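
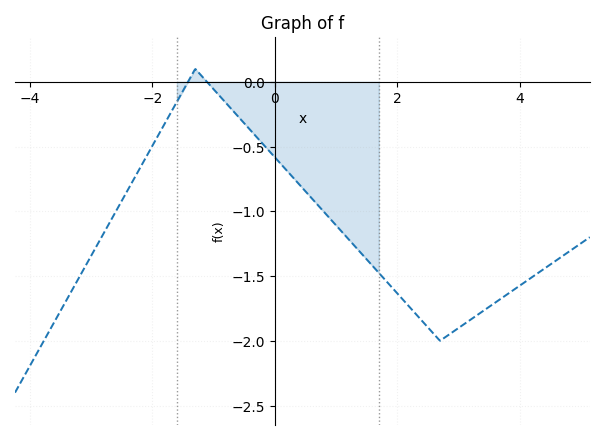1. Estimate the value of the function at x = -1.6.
-0.15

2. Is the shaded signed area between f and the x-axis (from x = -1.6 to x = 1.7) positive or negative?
negative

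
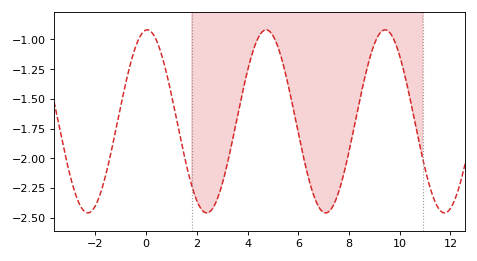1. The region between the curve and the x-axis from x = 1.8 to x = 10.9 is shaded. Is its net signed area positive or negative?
negative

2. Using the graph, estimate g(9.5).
-0.92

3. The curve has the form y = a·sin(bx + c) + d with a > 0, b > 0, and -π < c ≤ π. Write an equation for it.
y = 0.77sin(1.3x + 1.5) - 1.69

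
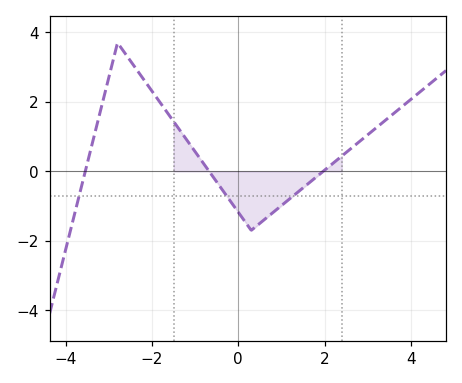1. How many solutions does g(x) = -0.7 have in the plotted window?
3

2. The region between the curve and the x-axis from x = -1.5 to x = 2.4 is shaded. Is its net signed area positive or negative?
negative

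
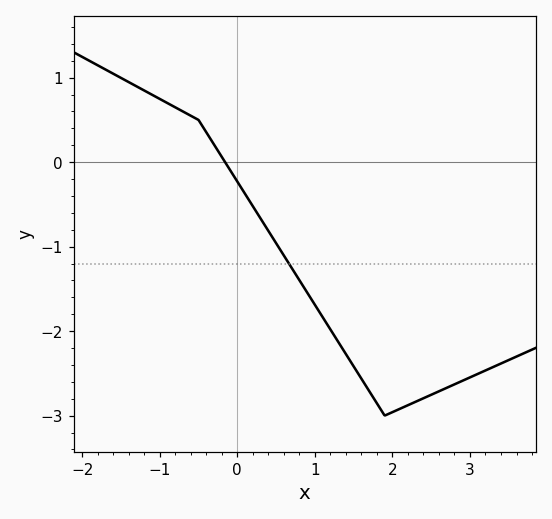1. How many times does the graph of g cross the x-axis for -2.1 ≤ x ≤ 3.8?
1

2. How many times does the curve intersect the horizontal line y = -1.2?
1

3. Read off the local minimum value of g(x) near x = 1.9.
-3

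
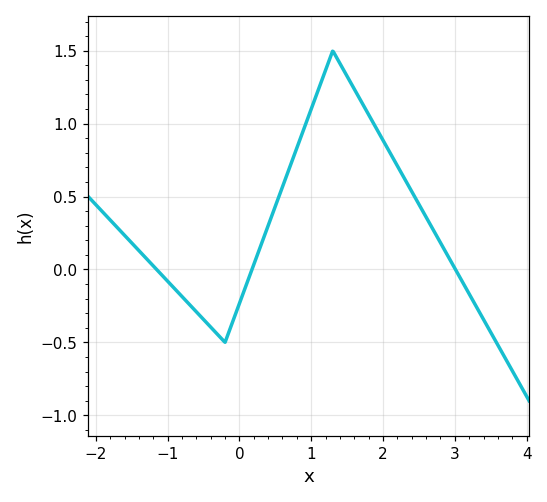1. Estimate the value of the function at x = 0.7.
0.7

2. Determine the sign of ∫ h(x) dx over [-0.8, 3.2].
positive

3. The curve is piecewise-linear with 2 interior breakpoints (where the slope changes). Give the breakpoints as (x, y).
(-0.2, -0.5); (1.3, 1.5)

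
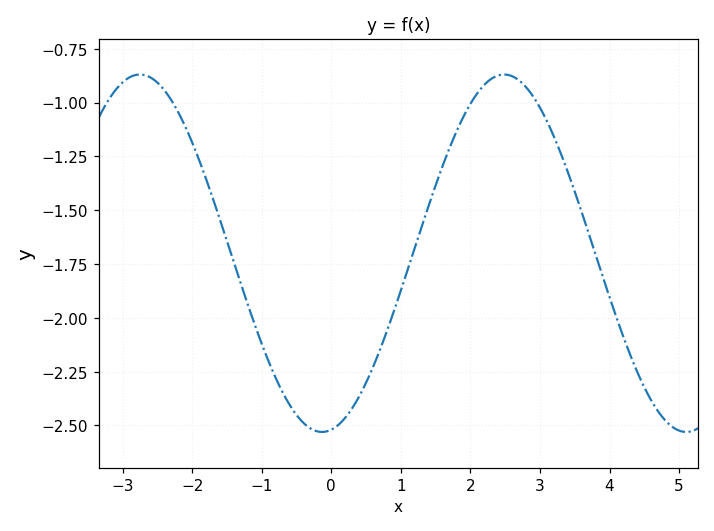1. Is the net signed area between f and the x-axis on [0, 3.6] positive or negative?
negative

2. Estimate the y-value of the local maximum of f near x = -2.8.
-0.87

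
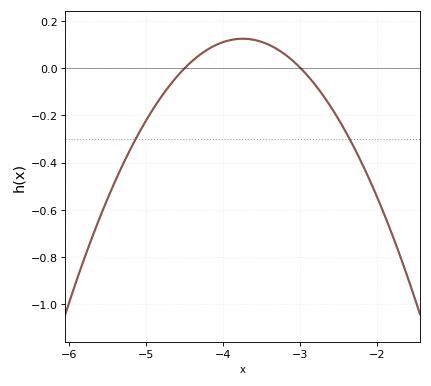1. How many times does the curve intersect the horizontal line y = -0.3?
2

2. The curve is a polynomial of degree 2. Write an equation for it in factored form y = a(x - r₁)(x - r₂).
y = -0.22(x + 4.5)(x + 3)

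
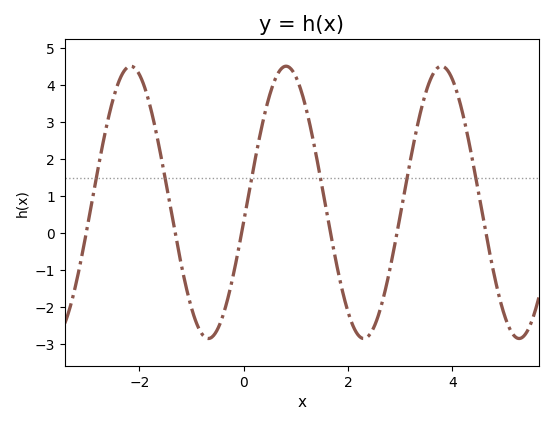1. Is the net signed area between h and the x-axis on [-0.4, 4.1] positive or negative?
positive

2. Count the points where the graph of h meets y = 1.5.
6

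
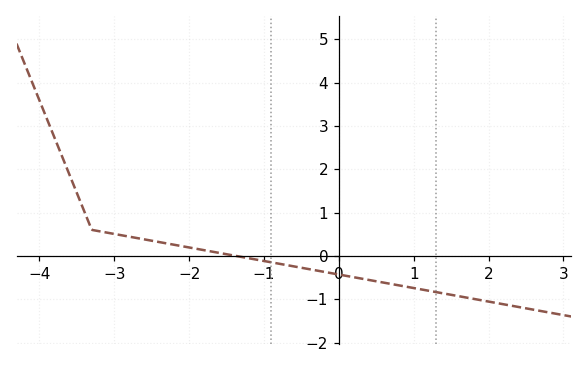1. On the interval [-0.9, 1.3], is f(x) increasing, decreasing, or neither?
decreasing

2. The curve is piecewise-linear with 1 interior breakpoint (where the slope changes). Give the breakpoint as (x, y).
(-3.3, 0.6)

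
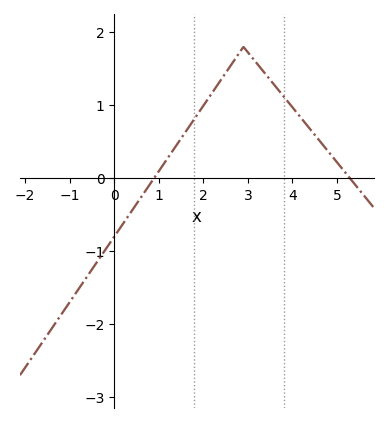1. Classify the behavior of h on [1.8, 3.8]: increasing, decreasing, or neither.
neither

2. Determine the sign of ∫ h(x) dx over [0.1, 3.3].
positive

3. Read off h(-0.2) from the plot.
-0.98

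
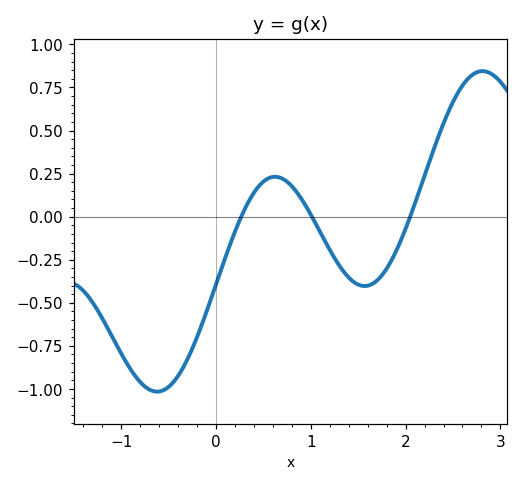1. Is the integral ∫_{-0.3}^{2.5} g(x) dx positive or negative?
negative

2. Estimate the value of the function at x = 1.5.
-0.394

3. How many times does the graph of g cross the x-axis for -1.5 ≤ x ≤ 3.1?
3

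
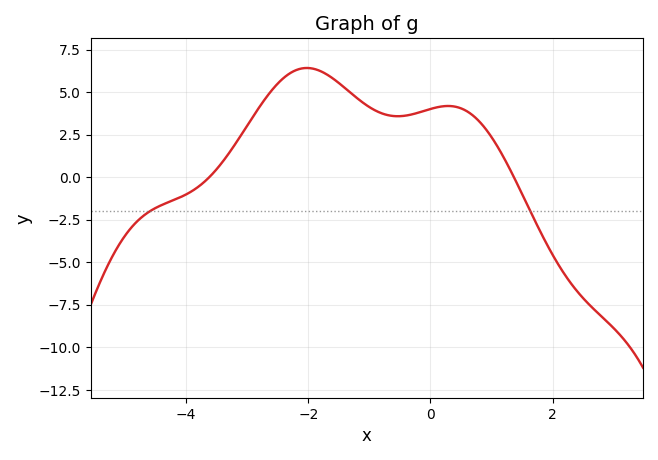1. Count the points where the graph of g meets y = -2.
2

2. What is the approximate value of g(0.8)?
3.5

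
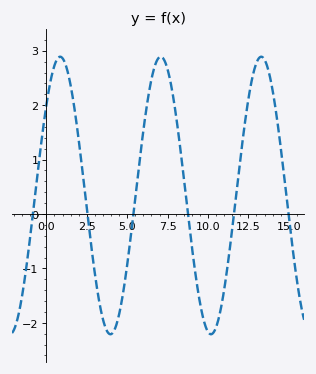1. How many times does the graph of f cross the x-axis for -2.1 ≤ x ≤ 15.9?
6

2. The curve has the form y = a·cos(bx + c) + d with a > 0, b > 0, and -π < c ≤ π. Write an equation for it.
y = 2.55cos(1x - 0.86) + 0.34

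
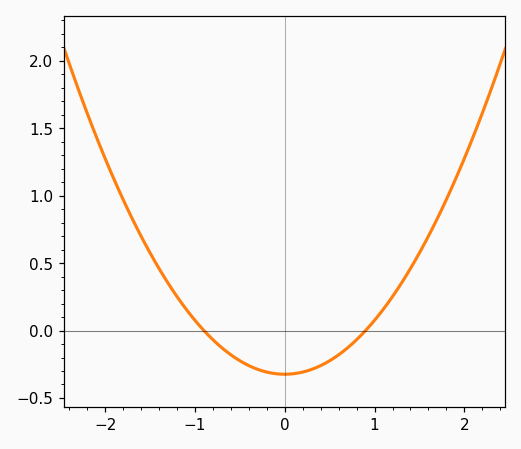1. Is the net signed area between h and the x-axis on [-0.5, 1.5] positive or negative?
negative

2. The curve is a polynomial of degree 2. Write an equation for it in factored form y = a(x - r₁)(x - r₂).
y = 0.4(x + 0.9)(x - 0.9)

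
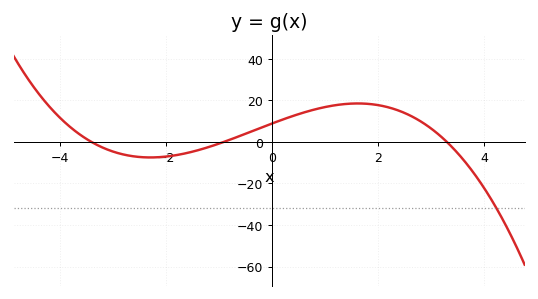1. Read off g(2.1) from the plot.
18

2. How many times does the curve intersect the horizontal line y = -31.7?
1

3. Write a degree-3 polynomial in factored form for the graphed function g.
y = -0.87(x + 3.4)(x + 0.9)(x - 3.3)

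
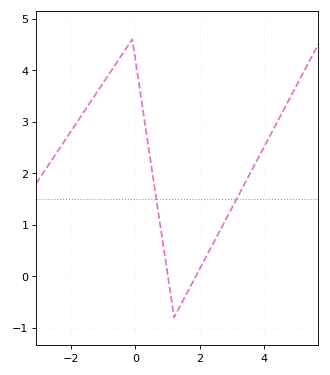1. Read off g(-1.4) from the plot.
3.38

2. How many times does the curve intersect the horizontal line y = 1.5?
2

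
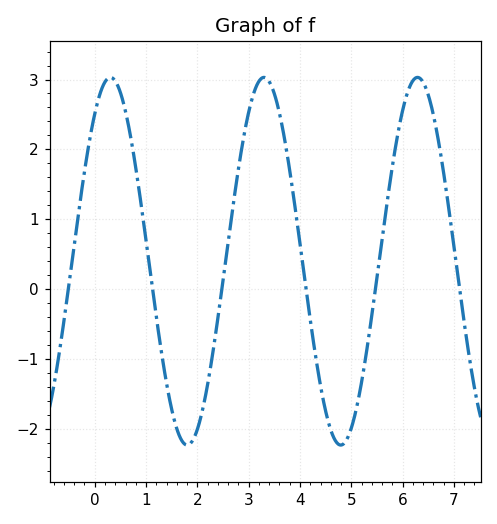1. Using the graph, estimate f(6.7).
2.11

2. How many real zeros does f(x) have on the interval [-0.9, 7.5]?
6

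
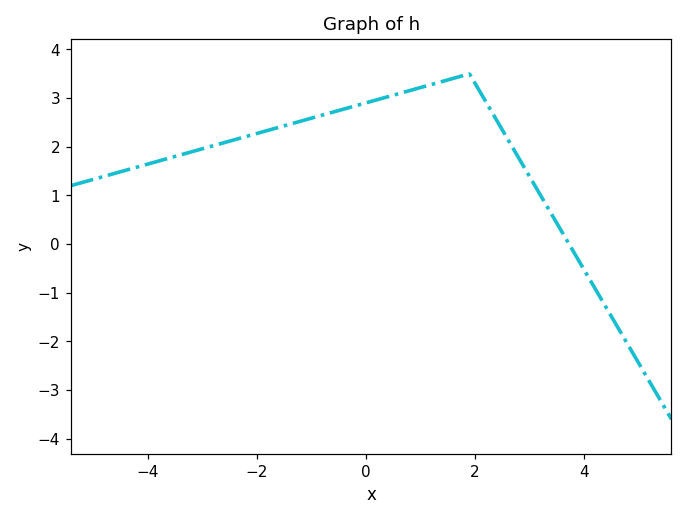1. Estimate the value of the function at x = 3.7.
0.051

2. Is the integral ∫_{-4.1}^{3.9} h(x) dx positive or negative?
positive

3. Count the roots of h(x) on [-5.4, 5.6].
1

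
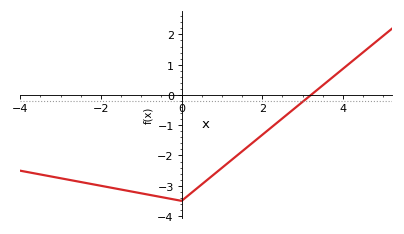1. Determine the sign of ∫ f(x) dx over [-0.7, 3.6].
negative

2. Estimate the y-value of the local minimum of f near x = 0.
-3.5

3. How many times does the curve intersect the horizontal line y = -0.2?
1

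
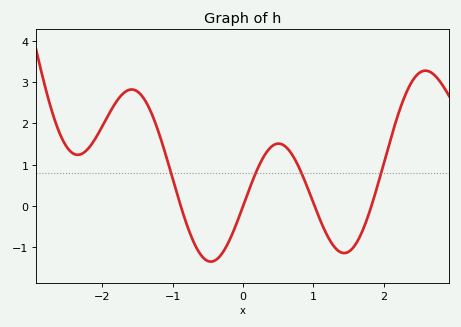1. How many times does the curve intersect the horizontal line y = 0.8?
4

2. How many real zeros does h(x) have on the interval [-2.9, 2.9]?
4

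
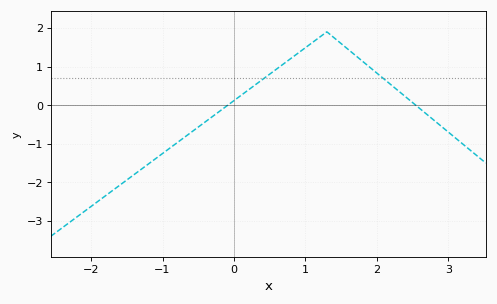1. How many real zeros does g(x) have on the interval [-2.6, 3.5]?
2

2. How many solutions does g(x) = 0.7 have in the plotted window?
2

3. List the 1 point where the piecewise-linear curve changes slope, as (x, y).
(1.3, 1.9)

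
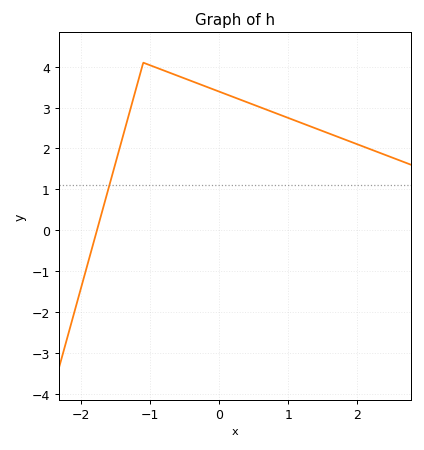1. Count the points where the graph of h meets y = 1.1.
1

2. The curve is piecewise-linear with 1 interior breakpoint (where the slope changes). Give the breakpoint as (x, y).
(-1.1, 4.1)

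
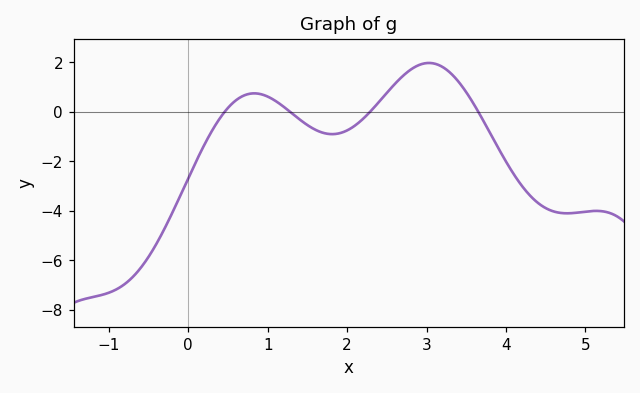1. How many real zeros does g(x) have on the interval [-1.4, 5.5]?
4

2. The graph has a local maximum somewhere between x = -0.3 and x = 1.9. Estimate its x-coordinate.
0.8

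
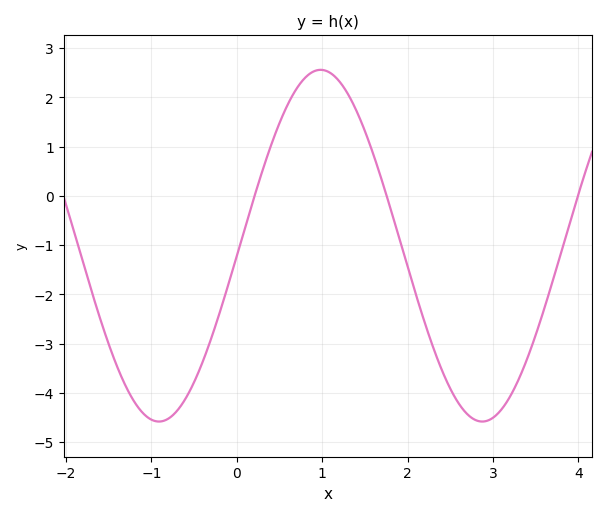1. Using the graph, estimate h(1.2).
2.3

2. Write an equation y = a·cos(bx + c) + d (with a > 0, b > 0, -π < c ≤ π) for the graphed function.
y = 3.57cos(1.7x - 1.6) - 1.01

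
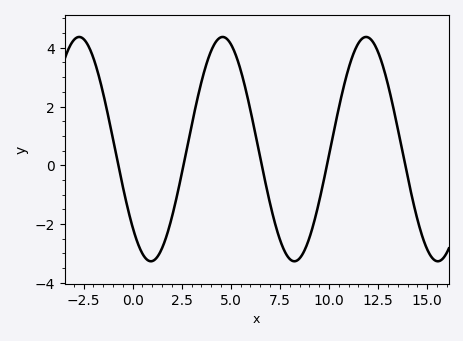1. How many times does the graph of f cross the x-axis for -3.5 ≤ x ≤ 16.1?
5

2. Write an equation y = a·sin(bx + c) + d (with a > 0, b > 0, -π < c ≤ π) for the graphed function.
y = 3.82sin(0.86x - 2.37) + 0.55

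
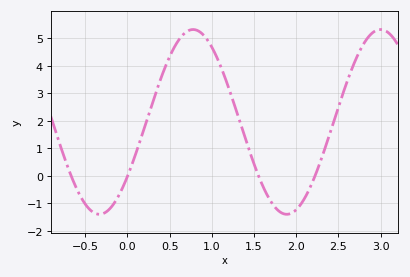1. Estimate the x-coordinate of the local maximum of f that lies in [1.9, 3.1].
3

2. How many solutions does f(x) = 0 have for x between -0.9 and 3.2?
4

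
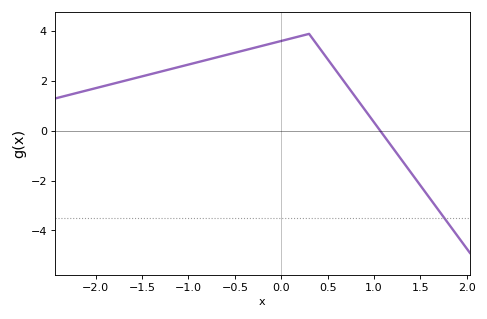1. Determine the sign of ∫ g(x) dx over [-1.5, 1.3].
positive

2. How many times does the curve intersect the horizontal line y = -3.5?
1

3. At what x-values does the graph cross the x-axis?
1.1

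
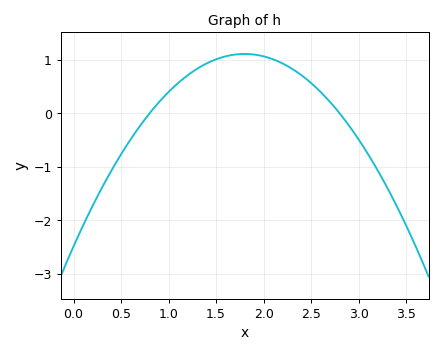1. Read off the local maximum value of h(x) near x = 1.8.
1.1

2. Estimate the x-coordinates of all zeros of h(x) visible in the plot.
0.8, 2.8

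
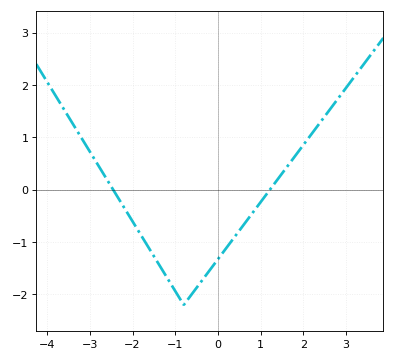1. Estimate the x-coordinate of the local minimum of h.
-0.799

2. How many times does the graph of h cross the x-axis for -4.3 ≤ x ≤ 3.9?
2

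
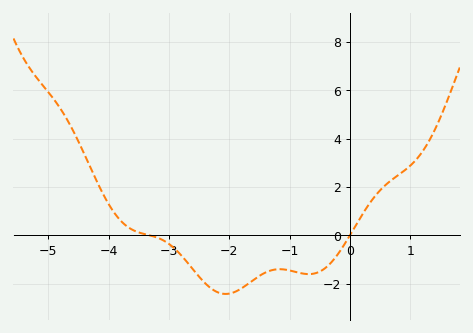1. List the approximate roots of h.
-3.3, 0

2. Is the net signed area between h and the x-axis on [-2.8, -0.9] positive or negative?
negative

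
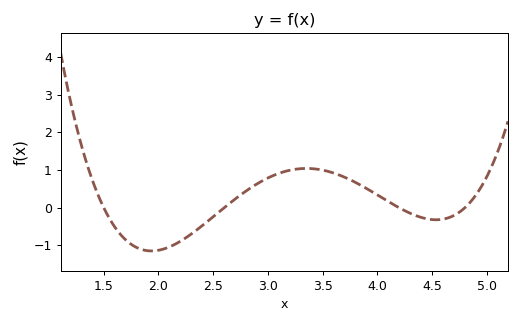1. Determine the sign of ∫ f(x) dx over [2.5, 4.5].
positive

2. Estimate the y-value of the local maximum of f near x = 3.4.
1.04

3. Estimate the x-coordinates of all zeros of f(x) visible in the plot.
1.5, 2.6, 4.2, 4.8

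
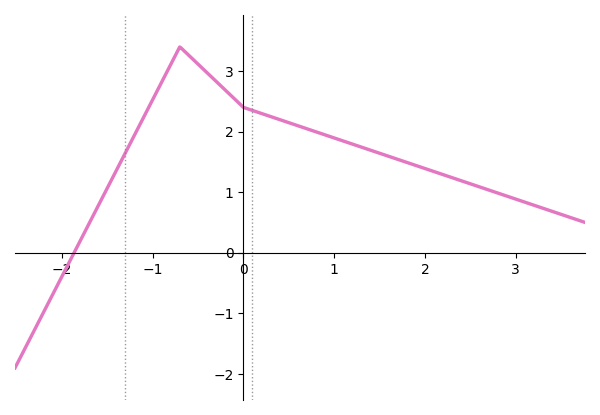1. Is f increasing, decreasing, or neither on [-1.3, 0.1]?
neither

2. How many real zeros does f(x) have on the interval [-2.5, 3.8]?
1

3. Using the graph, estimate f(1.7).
1.5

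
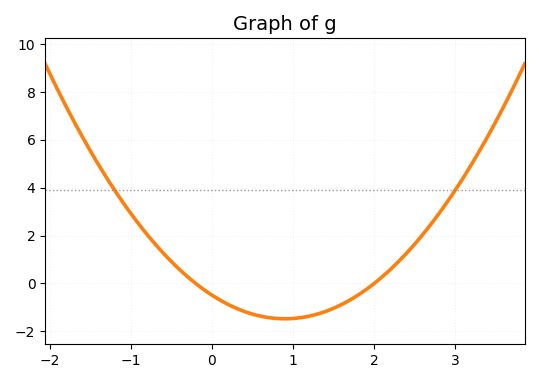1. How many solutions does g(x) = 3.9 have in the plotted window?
2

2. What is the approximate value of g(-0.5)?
0.915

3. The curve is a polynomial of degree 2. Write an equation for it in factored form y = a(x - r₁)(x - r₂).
y = 1.22(x + 0.2)(x - 2)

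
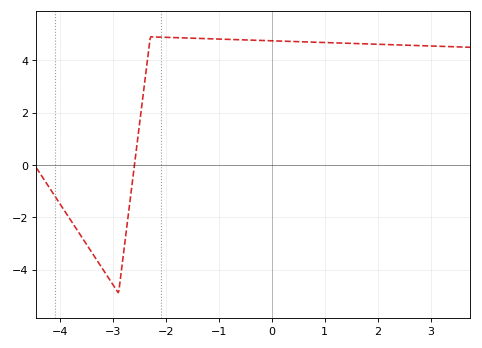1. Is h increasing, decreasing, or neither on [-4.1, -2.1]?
neither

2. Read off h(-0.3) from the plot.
4.77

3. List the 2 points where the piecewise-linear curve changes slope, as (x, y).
(-2.9, -4.9); (-2.3, 4.9)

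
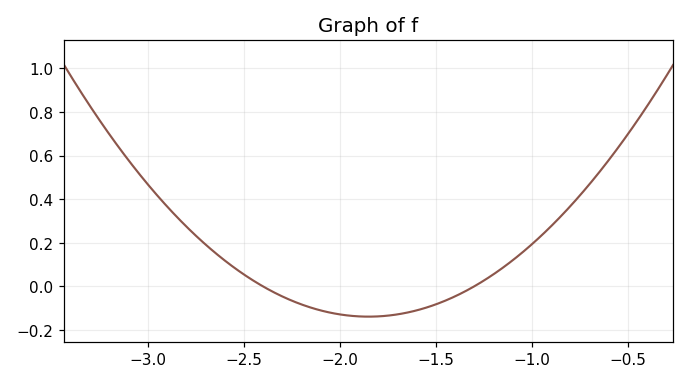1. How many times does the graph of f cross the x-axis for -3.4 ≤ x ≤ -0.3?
2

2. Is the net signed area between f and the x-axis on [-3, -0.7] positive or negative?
positive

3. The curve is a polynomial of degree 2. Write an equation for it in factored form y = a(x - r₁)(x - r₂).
y = 0.46(x + 2.4)(x + 1.3)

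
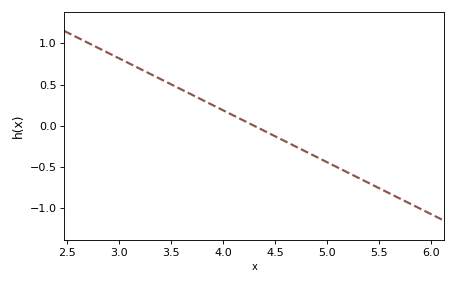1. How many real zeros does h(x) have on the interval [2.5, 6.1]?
1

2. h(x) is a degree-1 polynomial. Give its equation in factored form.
y = -0.63(x - 4.3)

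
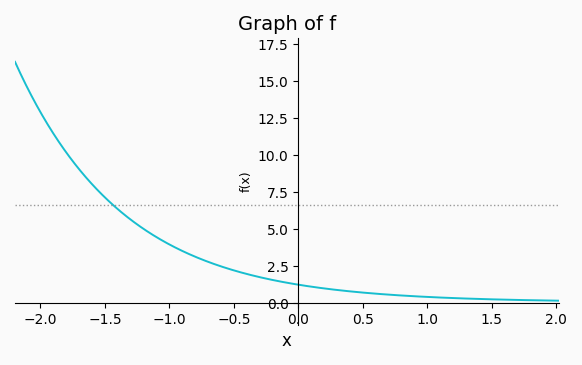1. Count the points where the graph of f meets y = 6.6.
1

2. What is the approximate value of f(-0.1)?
1.37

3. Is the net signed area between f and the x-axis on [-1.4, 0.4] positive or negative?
positive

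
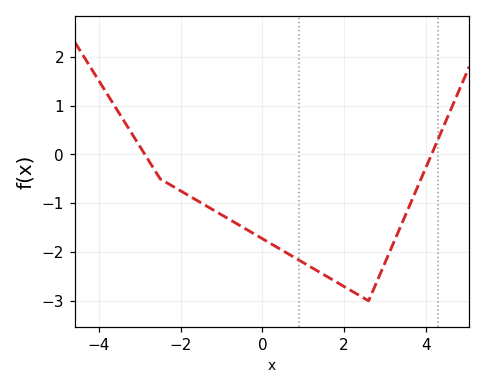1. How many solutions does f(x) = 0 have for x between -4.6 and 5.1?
2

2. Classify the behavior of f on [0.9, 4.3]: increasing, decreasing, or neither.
neither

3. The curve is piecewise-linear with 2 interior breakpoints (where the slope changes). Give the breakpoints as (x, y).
(-2.5, -0.5); (2.6, -3)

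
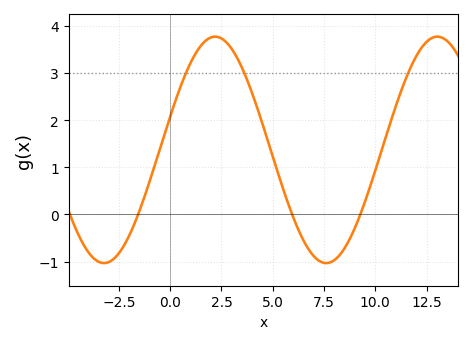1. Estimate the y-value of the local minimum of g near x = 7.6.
-1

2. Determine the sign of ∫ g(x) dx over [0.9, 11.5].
positive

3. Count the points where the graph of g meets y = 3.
3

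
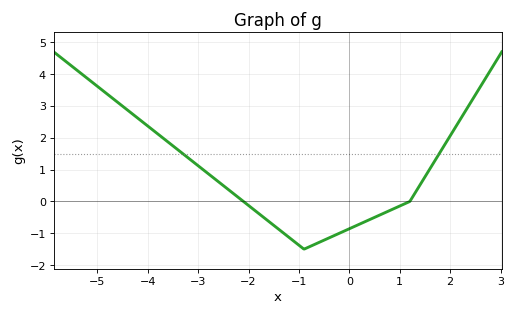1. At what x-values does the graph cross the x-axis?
-2.2, 1.2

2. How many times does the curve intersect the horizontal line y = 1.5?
2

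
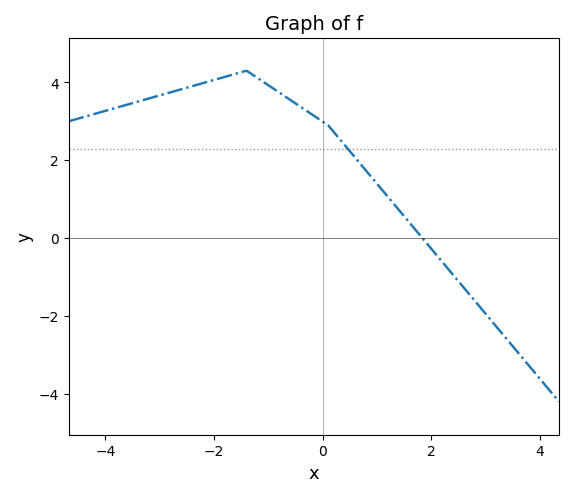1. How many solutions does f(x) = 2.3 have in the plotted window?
1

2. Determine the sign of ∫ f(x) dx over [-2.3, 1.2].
positive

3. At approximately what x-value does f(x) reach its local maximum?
-1.4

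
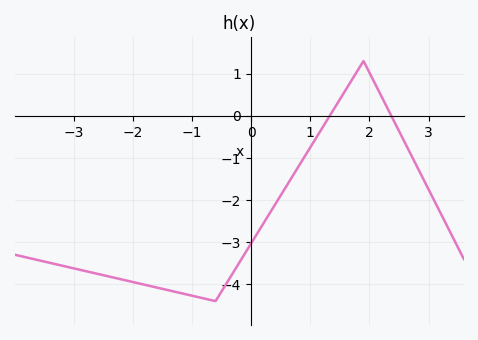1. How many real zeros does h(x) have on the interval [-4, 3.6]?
2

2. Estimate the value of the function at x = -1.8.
-4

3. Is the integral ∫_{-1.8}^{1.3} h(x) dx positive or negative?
negative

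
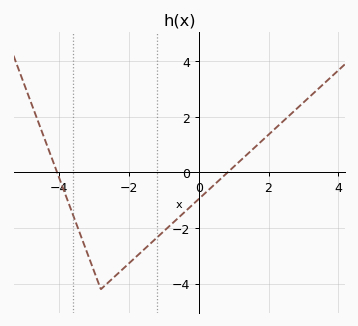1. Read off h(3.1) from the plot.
2.6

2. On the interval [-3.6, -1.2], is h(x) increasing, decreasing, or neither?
neither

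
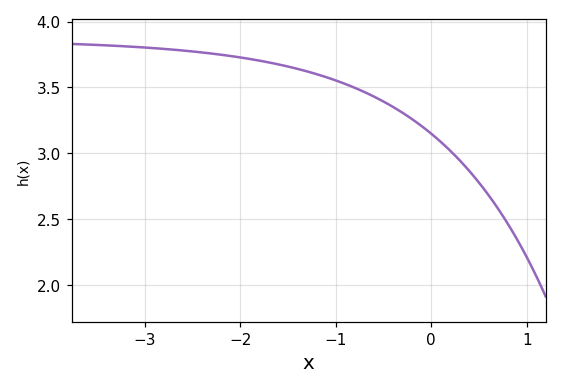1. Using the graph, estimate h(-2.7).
3.79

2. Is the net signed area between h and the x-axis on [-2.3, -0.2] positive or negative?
positive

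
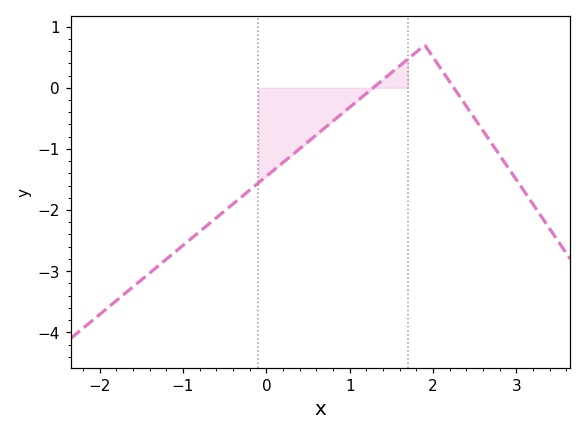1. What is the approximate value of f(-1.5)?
-3.14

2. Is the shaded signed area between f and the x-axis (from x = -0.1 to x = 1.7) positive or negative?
negative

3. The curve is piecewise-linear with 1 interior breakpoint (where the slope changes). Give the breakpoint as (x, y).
(1.9, 0.7)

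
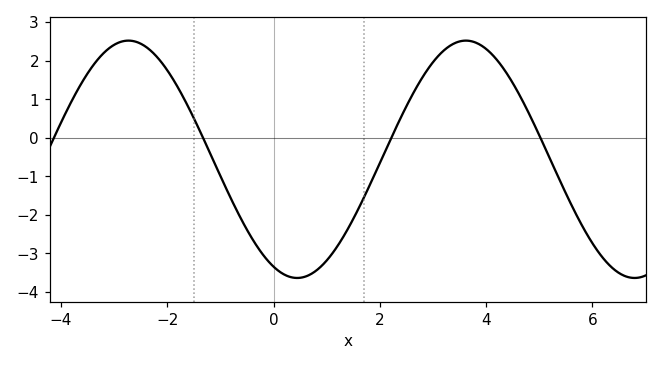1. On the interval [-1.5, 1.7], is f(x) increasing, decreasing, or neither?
neither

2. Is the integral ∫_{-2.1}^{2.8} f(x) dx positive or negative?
negative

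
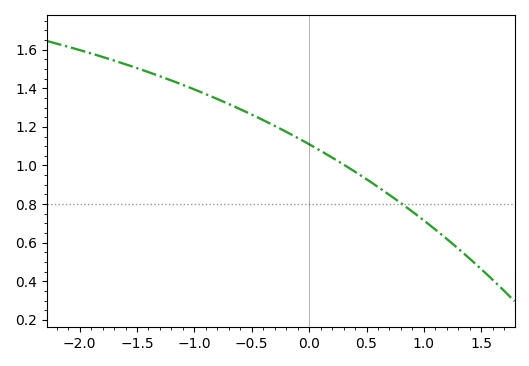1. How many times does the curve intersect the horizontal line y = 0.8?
1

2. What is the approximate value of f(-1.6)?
1.52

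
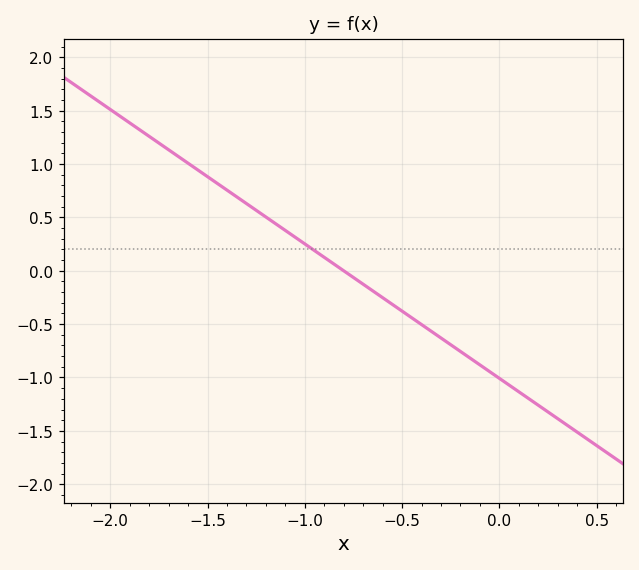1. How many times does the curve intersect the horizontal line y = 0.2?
1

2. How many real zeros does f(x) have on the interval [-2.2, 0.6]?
1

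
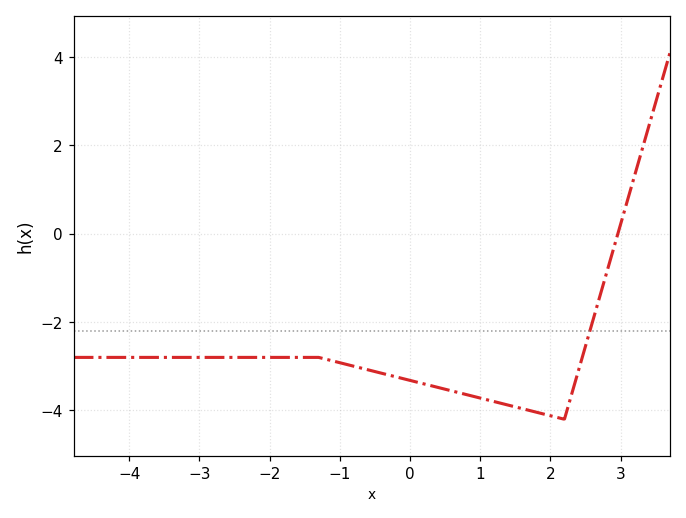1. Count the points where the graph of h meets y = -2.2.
1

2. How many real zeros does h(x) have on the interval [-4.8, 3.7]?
1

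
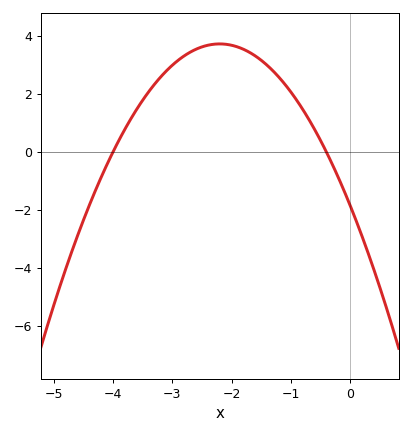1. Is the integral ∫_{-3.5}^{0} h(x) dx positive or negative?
positive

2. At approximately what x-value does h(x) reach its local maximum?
-2.2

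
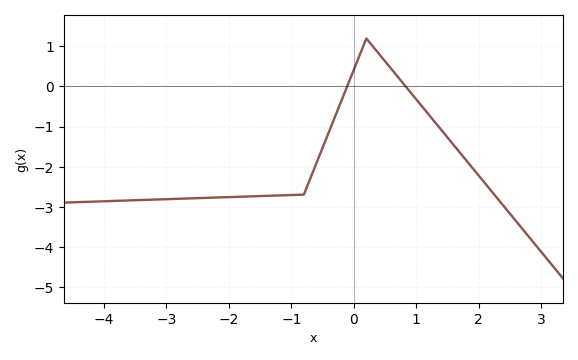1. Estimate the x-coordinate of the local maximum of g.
0.202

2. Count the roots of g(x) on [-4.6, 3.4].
2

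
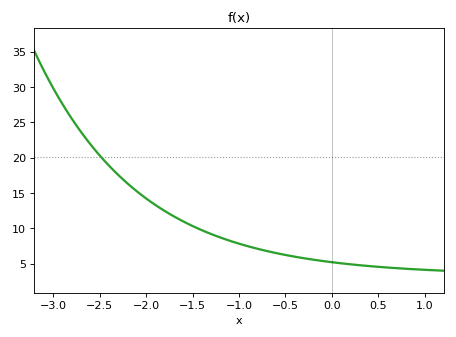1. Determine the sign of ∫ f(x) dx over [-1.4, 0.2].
positive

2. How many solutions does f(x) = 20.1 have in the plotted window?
1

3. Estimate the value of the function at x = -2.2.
16.3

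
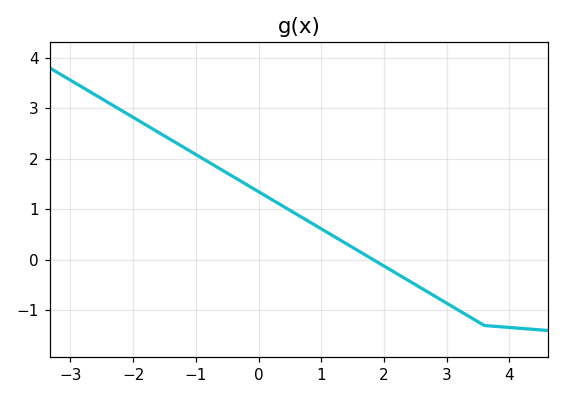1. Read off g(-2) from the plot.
2.8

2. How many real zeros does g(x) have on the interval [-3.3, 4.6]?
1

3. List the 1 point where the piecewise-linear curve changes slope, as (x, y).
(3.6, -1.3)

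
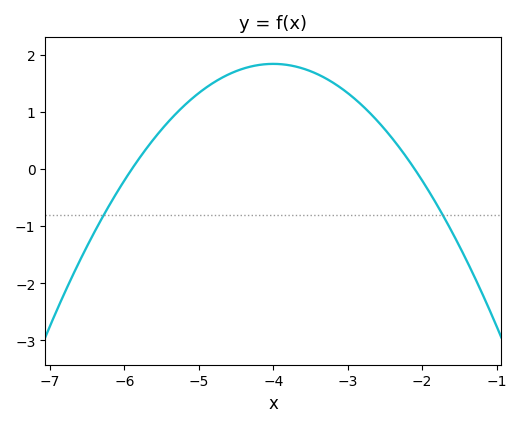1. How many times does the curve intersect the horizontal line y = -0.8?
2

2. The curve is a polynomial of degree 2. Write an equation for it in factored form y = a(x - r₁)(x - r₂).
y = -0.51(x + 5.9)(x + 2.1)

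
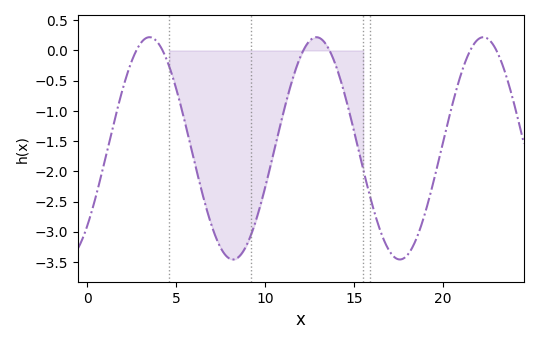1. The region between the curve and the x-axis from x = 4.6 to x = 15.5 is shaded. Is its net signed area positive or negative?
negative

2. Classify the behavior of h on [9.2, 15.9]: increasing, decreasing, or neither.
neither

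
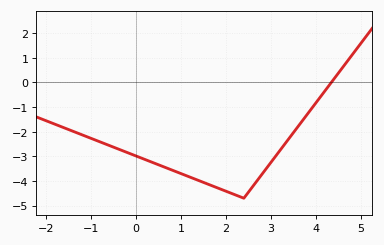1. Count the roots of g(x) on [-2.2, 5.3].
1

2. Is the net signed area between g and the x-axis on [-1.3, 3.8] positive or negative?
negative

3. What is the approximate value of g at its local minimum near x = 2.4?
-4.7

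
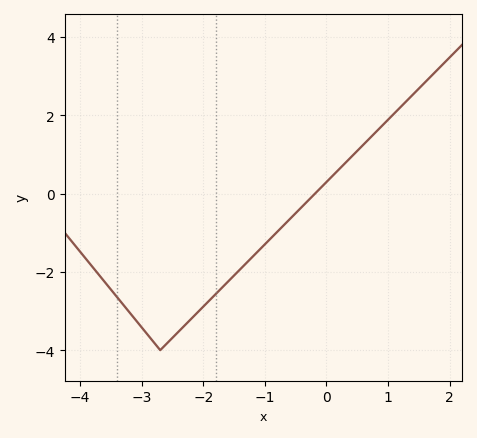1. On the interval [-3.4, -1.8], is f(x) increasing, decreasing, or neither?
neither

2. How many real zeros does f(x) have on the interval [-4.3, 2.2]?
1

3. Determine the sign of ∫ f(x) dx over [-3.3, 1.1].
negative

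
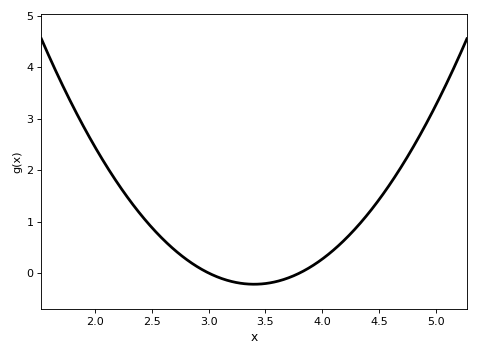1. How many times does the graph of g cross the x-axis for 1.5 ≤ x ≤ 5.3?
2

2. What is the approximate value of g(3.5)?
-0.2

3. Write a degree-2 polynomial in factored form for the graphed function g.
y = 1.36(x - 3)(x - 3.8)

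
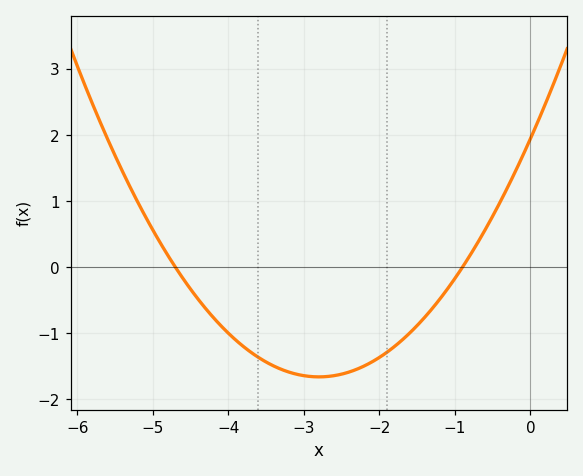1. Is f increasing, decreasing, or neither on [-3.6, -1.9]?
neither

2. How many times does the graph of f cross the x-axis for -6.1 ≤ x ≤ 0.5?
2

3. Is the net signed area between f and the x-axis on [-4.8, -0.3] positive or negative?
negative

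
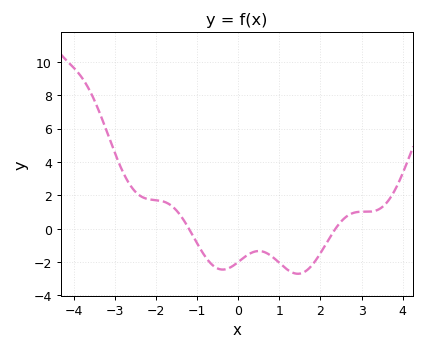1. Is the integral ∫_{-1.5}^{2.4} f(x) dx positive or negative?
negative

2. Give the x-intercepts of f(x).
-1.2, 2.4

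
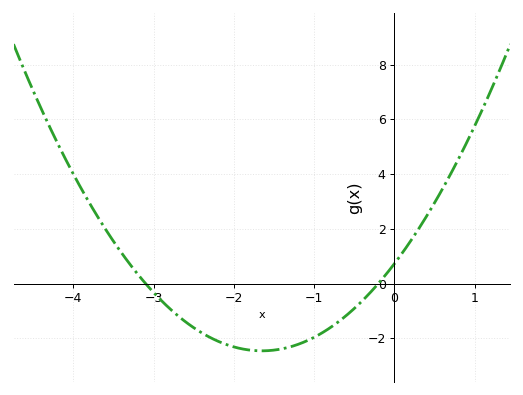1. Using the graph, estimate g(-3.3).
0.725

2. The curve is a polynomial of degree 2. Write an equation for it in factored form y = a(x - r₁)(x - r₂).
y = 1.17(x + 3.1)(x + 0.2)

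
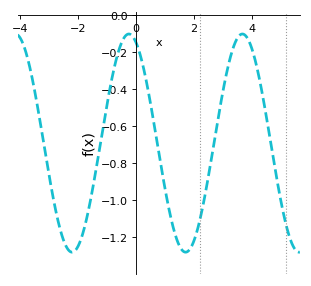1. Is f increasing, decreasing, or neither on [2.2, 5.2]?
neither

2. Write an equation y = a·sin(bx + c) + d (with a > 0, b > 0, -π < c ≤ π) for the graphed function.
y = 0.59sin(1.6x + 2) - 0.69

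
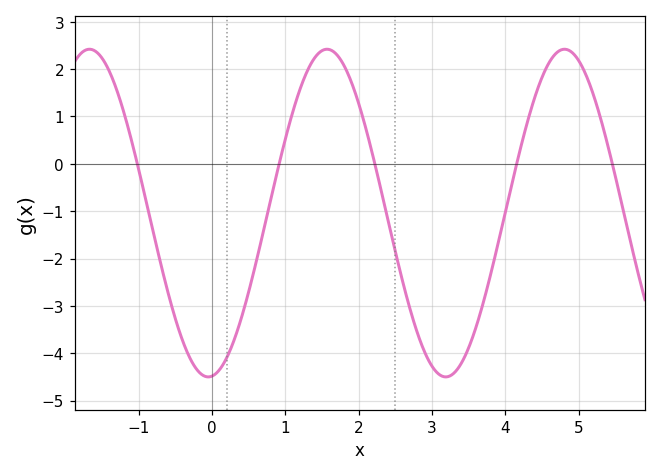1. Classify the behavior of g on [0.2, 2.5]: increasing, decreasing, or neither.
neither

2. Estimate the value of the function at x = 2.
1.27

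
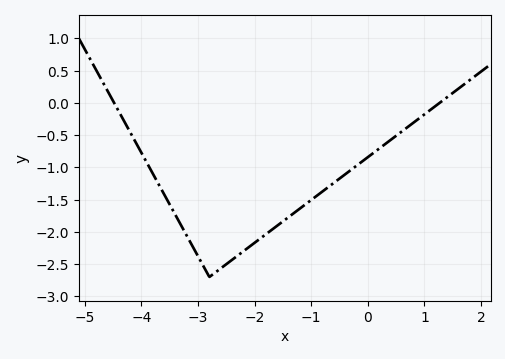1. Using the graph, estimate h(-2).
-2.17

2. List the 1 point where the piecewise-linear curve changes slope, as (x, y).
(-2.8, -2.7)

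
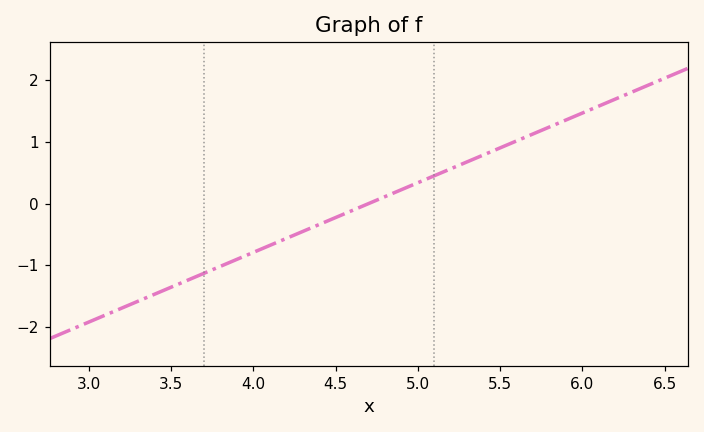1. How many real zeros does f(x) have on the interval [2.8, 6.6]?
1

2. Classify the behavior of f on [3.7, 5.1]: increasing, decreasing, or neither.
increasing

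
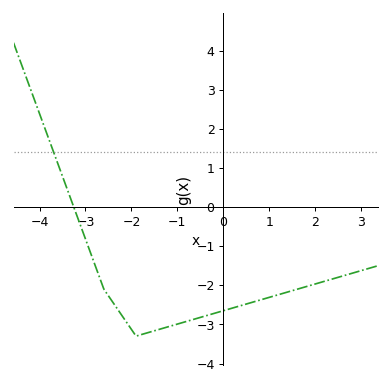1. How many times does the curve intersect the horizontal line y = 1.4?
1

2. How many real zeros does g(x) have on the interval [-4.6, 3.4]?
1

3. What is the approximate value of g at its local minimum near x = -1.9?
-3.3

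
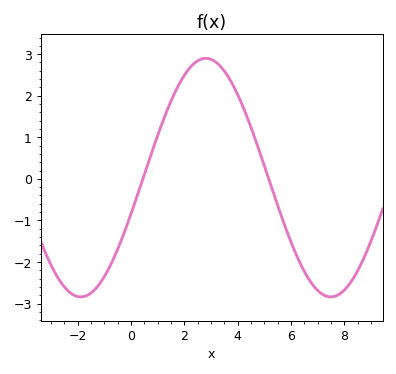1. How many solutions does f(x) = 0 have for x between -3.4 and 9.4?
2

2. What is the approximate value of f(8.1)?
-2.6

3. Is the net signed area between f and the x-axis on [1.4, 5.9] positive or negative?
positive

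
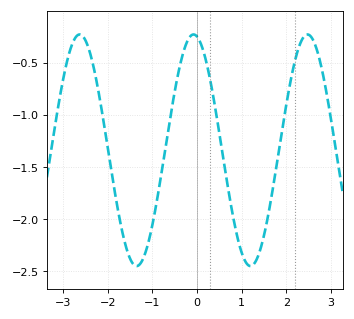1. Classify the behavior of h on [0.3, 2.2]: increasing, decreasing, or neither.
neither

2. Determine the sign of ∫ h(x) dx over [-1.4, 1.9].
negative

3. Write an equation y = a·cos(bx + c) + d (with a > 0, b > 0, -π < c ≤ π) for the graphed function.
y = 1.11cos(2.46x + 0.192) - 1.34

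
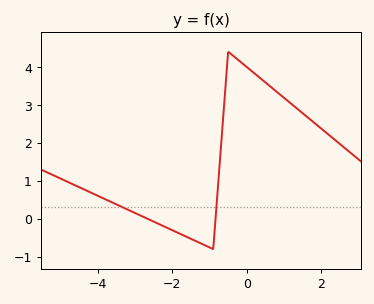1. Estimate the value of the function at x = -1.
-0.8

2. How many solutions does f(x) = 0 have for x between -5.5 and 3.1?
2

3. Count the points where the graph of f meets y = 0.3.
2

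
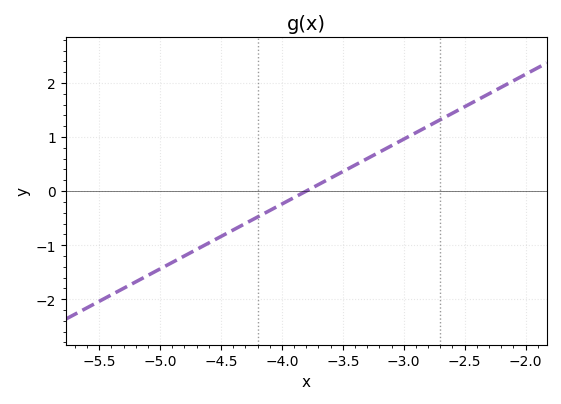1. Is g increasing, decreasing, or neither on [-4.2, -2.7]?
increasing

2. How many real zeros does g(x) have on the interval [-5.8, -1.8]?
1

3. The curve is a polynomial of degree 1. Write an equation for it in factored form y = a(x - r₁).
y = 1.2(x + 3.8)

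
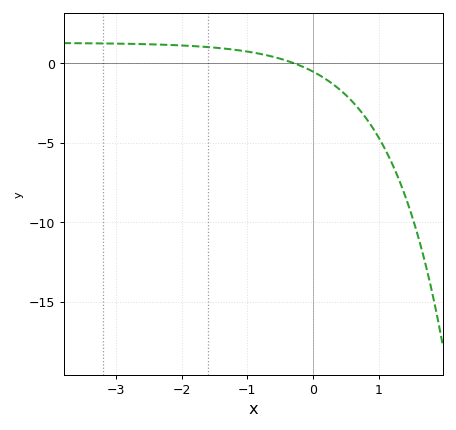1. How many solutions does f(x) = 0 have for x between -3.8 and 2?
1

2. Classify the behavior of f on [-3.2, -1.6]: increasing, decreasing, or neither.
decreasing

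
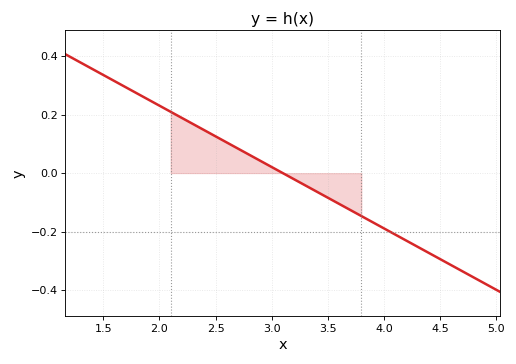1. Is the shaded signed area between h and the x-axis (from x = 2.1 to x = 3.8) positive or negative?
positive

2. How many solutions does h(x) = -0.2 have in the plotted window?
1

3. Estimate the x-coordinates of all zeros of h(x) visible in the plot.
3.1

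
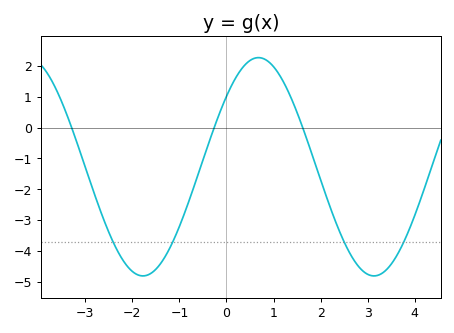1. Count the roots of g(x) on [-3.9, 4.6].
3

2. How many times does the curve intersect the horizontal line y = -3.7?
4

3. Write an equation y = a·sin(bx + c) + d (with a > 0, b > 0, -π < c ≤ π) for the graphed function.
y = 3.53sin(1.3x + 0.7) - 1.27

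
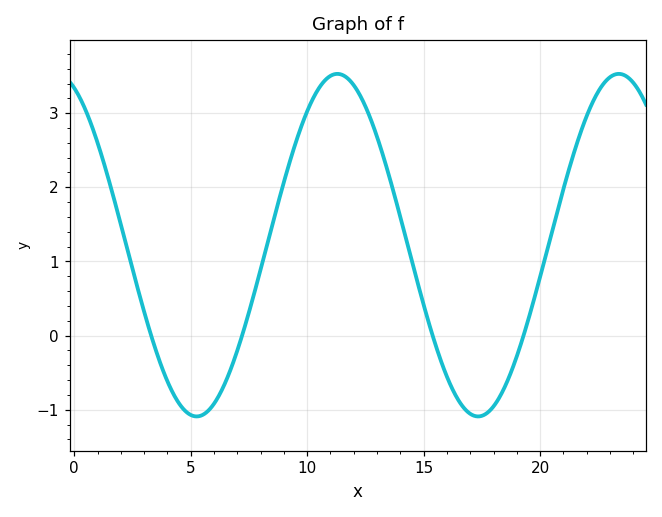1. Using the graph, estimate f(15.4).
-0.013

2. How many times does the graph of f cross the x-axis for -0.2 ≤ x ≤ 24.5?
4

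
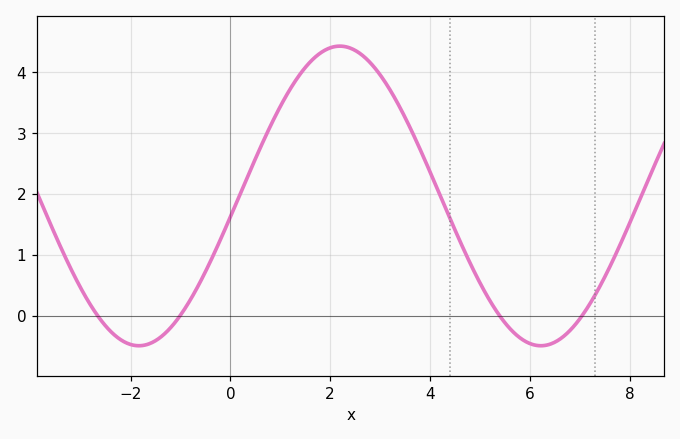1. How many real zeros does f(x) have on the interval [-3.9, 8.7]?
4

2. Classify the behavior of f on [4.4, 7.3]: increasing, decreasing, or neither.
neither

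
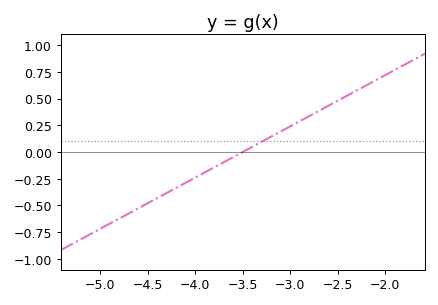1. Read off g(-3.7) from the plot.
-0.096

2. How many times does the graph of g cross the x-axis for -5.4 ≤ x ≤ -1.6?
1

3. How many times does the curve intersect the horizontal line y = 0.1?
1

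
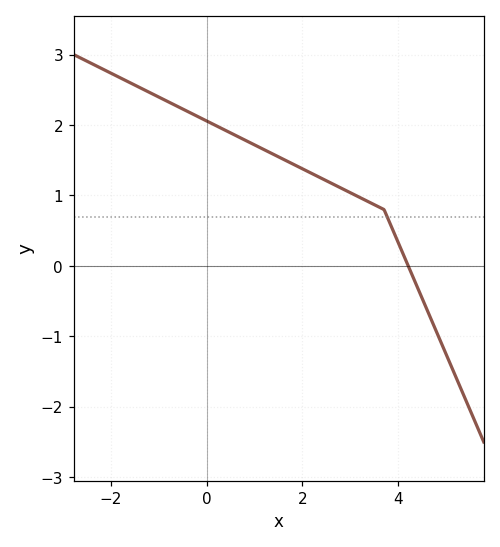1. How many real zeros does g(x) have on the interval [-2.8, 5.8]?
1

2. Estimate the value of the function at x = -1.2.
2.47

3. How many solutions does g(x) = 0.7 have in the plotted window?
1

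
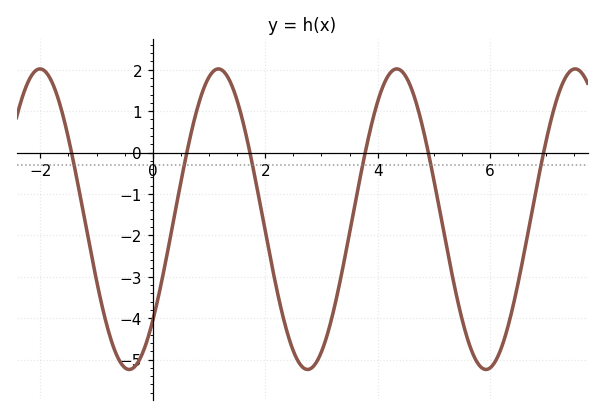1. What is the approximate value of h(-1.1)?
-2.42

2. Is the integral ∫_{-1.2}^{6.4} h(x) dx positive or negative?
negative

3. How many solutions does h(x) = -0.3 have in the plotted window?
6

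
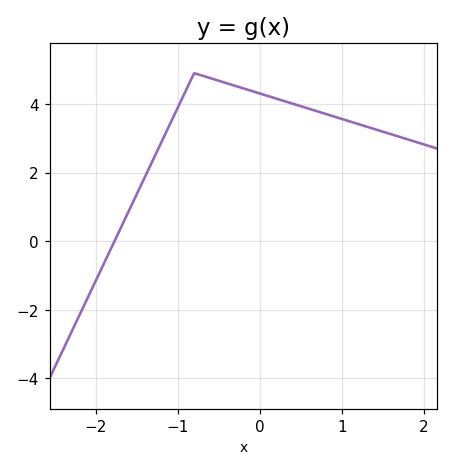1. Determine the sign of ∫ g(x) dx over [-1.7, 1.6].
positive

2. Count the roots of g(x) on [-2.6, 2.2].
1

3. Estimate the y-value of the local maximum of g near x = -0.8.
4.9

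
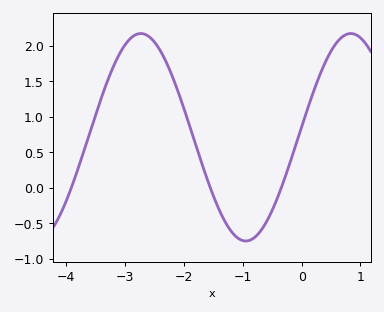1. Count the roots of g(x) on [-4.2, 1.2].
3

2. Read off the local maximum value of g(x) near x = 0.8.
2.15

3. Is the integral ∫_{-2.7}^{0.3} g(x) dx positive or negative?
positive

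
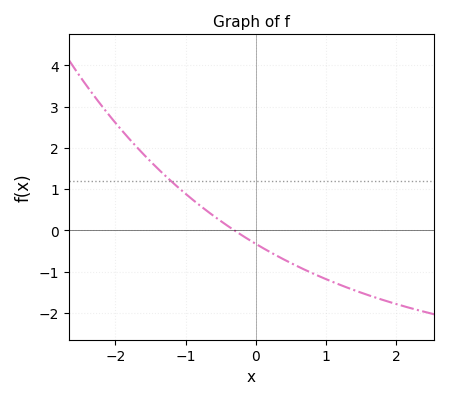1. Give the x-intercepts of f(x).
-0.308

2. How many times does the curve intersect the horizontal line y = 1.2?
1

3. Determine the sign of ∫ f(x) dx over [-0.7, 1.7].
negative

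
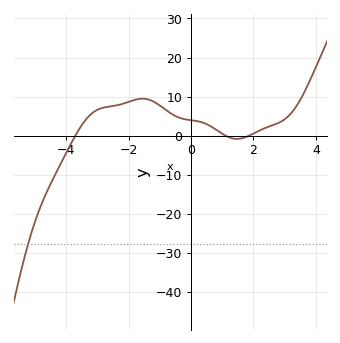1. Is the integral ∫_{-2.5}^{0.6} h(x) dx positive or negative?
positive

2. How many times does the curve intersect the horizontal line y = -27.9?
1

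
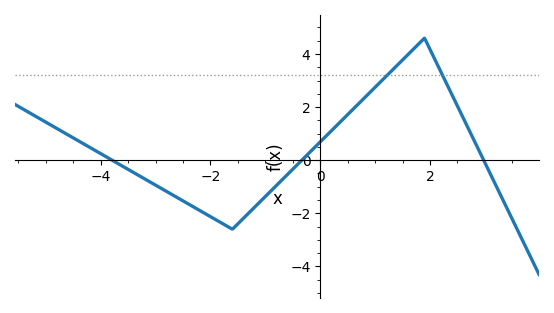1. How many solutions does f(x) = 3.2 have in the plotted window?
2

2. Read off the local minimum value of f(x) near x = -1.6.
-2.6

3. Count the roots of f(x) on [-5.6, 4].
3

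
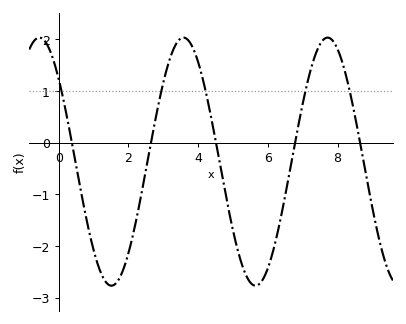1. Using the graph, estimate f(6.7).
-0.304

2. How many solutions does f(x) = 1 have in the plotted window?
5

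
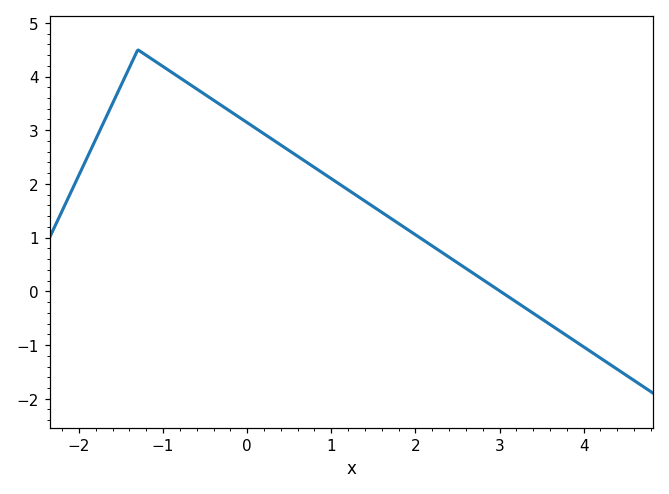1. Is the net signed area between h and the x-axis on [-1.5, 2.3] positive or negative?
positive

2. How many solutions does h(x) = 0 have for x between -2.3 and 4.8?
1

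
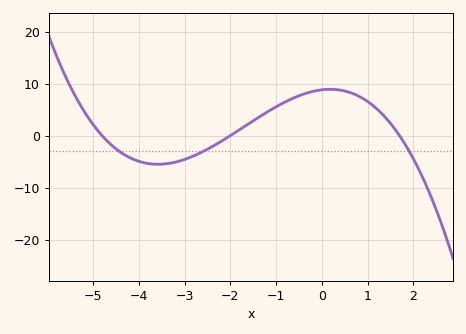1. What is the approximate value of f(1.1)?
6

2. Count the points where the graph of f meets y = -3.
3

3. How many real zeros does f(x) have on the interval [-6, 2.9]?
3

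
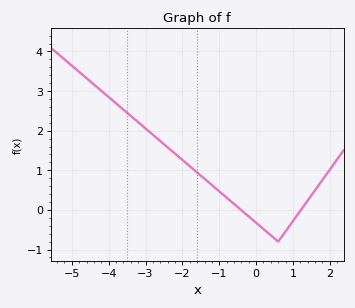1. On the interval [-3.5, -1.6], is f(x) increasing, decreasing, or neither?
decreasing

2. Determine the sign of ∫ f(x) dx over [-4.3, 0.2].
positive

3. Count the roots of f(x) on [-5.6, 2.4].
2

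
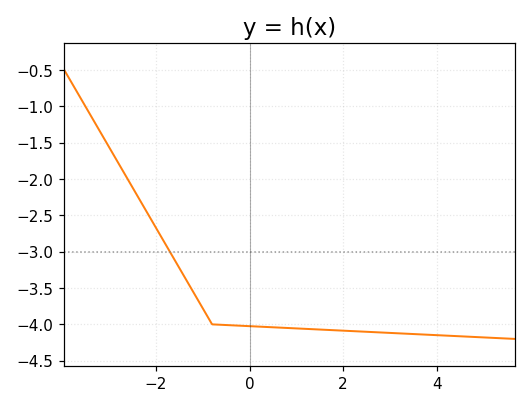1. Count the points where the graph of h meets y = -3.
1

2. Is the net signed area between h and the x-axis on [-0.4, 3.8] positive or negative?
negative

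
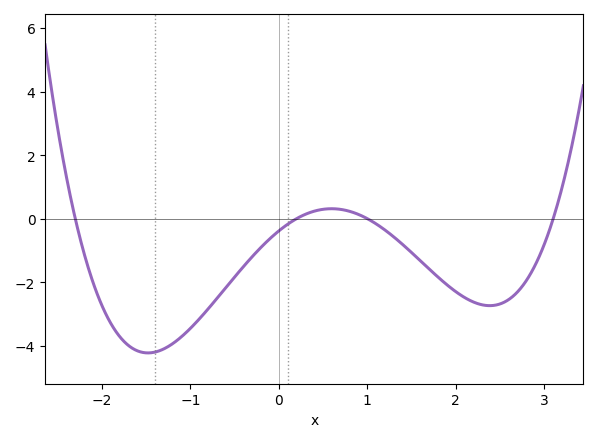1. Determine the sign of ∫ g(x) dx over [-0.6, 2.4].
negative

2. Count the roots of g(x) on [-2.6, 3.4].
4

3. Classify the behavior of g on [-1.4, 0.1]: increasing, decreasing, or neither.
increasing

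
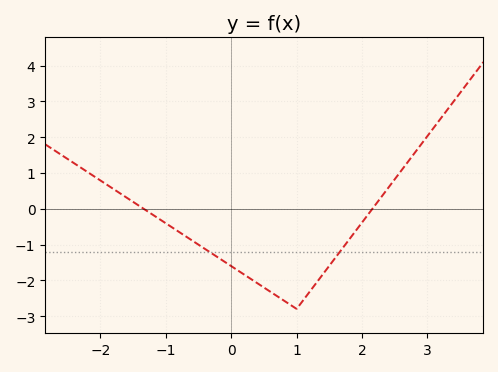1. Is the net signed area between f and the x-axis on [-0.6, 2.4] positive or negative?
negative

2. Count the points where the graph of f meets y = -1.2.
2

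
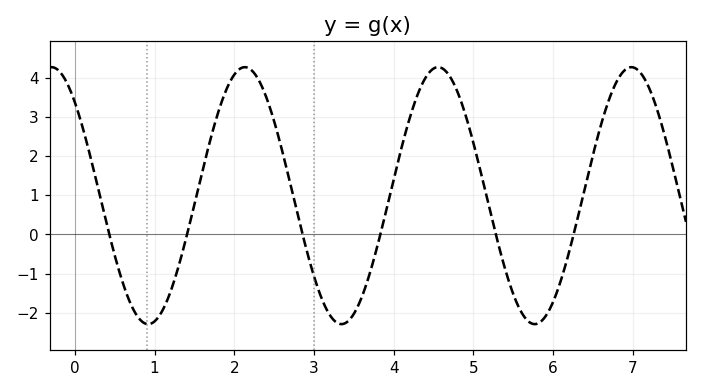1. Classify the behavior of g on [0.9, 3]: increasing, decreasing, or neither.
neither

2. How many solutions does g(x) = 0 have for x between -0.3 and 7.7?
6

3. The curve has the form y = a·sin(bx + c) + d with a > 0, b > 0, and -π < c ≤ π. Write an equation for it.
y = 3.28sin(2.59x + 2.33) + 0.99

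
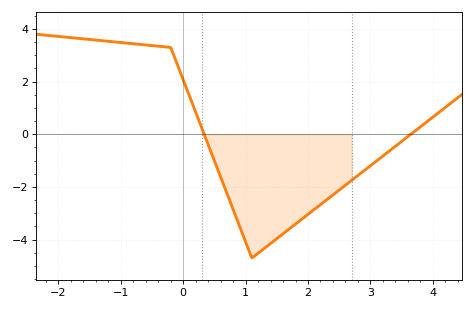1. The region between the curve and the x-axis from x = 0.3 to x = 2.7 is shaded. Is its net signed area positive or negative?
negative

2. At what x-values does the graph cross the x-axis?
0.336, 3.65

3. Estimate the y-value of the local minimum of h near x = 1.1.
-4.7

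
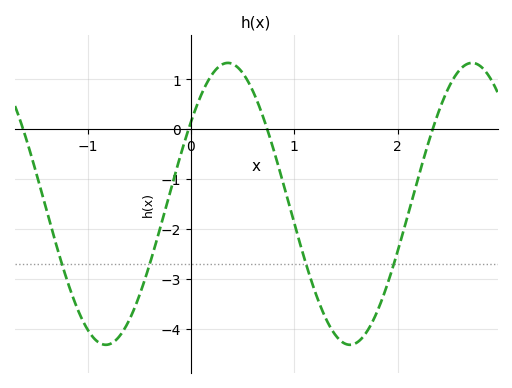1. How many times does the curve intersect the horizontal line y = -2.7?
4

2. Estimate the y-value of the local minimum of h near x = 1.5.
-4.3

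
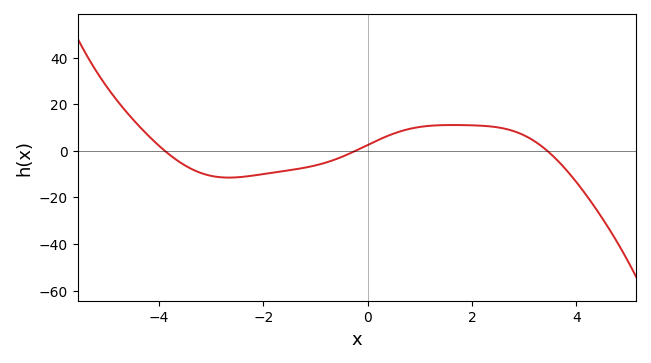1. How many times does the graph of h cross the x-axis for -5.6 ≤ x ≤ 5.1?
3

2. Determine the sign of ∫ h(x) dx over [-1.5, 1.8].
positive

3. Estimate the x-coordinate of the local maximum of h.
1.6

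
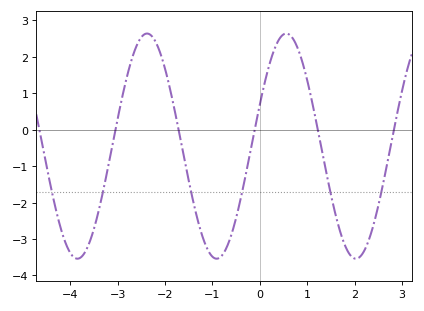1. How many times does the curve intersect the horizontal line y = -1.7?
6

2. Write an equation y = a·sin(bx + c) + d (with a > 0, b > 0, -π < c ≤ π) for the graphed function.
y = 3.09sin(2.1x + 0.38) - 0.45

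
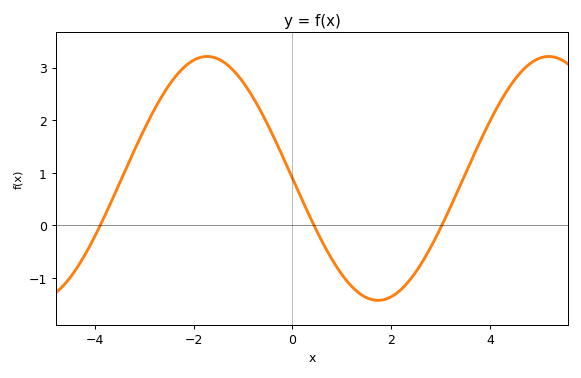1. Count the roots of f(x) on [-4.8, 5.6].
3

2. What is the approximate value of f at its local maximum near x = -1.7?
3.2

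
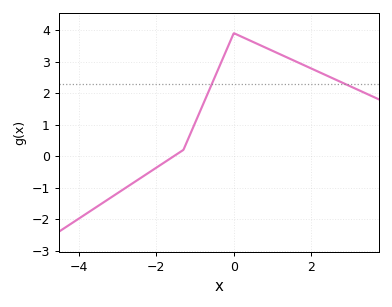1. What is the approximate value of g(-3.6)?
-1.65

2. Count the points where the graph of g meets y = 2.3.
2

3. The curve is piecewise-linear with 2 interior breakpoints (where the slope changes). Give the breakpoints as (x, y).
(-1.3, 0.2); (0, 3.9)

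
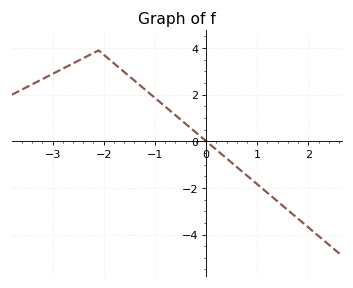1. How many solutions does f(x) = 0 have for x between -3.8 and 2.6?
1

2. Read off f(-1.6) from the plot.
2.97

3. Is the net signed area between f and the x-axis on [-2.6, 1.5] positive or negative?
positive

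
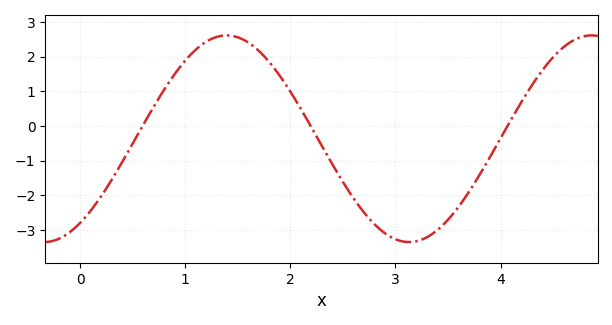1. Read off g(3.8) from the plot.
-1.4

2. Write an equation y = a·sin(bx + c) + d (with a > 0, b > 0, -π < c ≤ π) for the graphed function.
y = 2.98sin(1.8x - 0.95) - 0.37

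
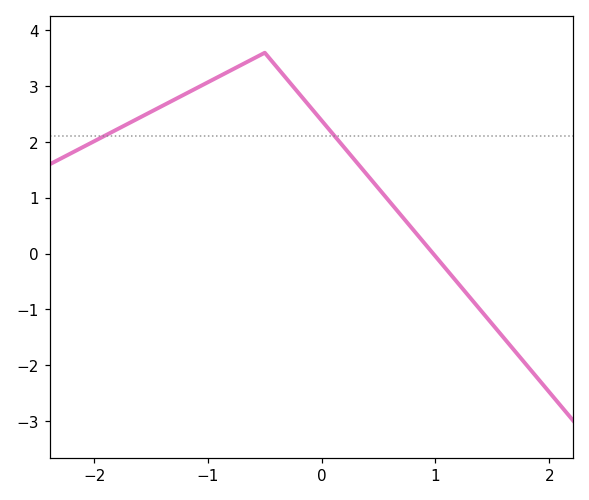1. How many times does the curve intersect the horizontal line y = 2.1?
2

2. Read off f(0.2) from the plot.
1.9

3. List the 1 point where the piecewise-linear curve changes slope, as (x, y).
(-0.5, 3.6)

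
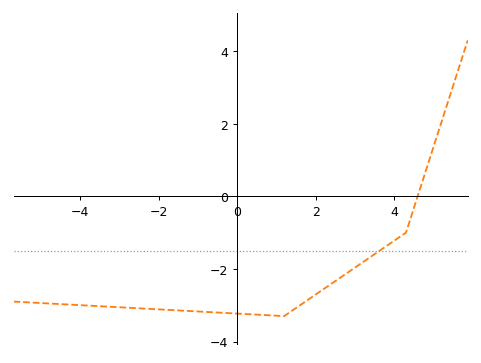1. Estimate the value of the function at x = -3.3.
-3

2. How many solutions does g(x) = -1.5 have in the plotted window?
1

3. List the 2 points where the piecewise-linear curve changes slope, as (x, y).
(1.2, -3.3); (4.3, -1)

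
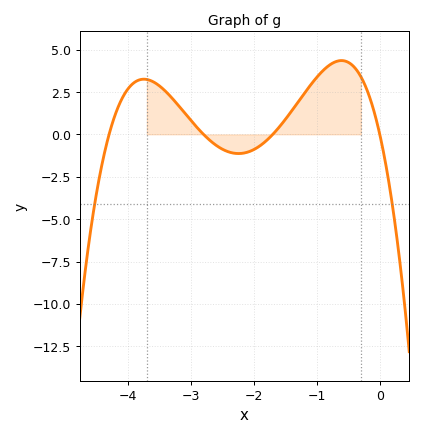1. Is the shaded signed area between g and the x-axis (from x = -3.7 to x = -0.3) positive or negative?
positive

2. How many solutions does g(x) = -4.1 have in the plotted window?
2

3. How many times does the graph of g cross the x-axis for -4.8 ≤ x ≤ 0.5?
4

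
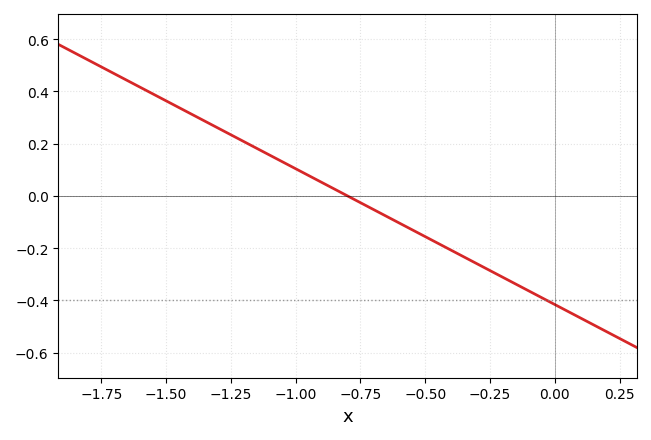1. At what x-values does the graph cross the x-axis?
-0.8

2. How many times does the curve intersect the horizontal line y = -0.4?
1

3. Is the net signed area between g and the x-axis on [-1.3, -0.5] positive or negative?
positive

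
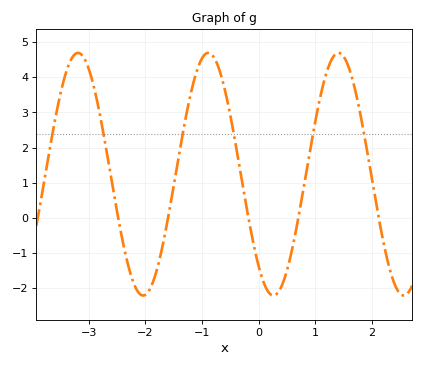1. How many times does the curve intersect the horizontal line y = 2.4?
6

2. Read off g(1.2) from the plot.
4.1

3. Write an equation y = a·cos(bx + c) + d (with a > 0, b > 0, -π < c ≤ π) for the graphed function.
y = 3.46cos(2.7x + 2.4) + 1.24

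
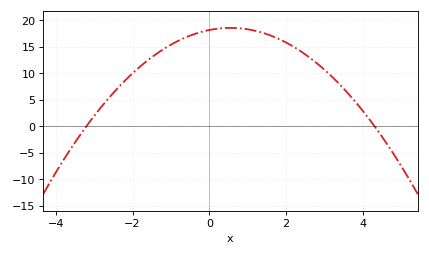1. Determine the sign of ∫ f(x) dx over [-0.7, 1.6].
positive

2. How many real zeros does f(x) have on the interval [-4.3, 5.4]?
2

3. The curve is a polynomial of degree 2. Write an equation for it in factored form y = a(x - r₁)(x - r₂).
y = -1.32(x + 3.2)(x - 4.3)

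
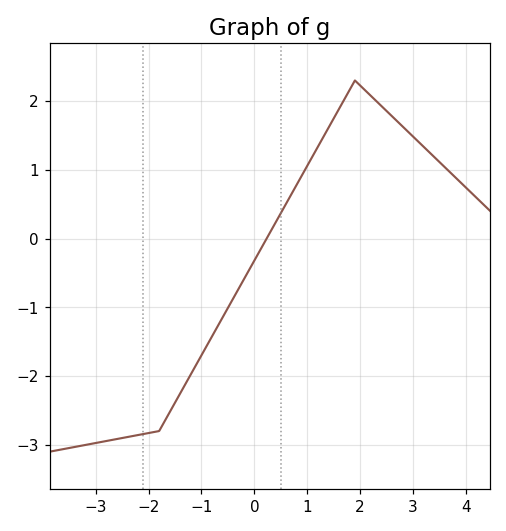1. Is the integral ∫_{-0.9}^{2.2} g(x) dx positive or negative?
positive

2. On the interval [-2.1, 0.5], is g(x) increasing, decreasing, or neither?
increasing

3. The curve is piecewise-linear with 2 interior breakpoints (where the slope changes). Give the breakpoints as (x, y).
(-1.8, -2.8); (1.9, 2.3)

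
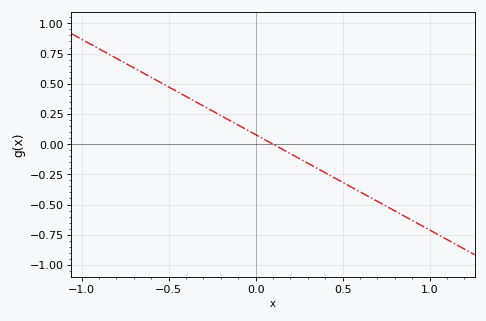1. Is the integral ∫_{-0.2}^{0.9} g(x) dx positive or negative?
negative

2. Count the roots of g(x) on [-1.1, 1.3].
1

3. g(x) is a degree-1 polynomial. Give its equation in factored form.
y = -0.79(x - 0.1)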